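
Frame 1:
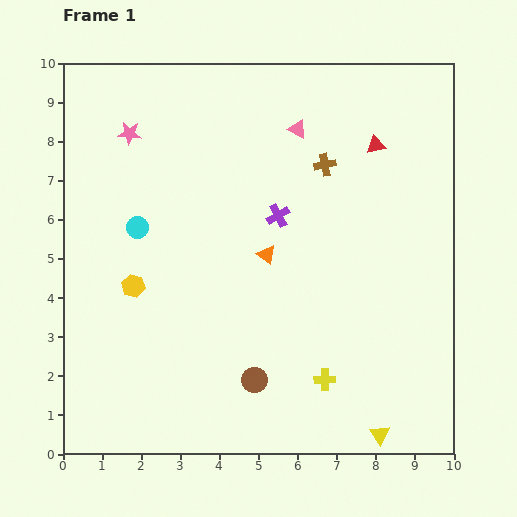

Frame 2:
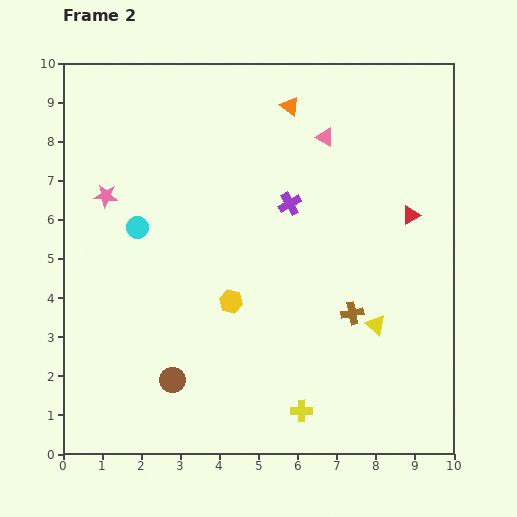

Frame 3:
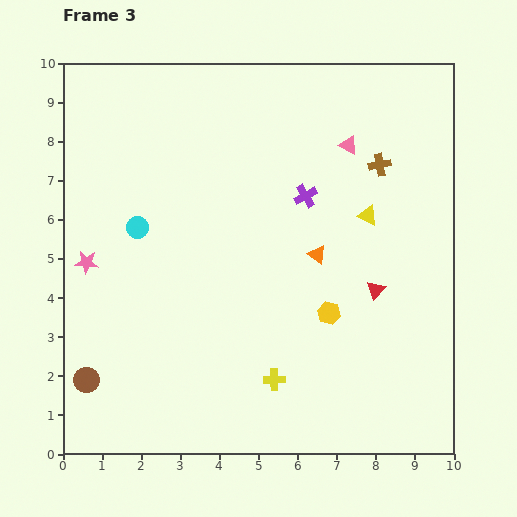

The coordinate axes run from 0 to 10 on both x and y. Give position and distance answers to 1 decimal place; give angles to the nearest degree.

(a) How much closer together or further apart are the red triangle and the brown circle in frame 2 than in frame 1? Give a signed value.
+0.6

Distance in frame 1: 6.8. Distance in frame 2: 7.4.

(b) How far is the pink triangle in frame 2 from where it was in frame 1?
0.7

The pink triangle moved from (6.0, 8.3) to (6.7, 8.1), a distance of √(0.7² + 0.2²) ≈ 0.7.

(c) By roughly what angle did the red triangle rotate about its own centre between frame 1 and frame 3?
36° counter-clockwise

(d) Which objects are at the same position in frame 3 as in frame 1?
the cyan circle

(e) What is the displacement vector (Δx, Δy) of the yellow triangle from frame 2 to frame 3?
(-0.2, 2.8)

The yellow triangle was at (8.0, 3.3) in frame 2 and (7.8, 6.1) in frame 3.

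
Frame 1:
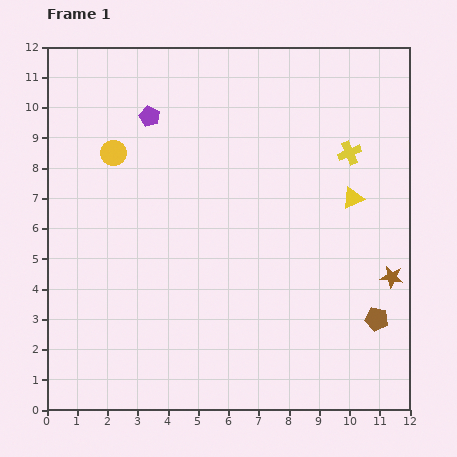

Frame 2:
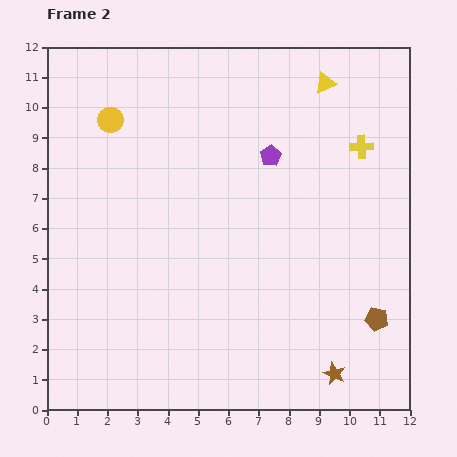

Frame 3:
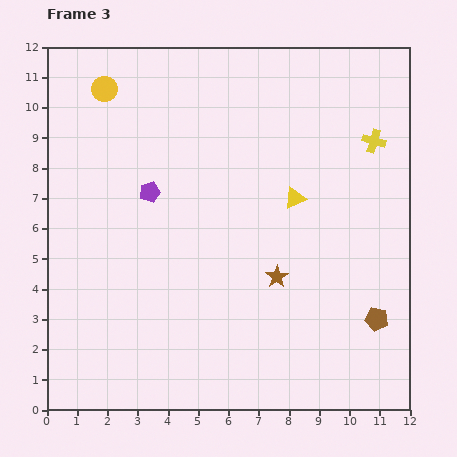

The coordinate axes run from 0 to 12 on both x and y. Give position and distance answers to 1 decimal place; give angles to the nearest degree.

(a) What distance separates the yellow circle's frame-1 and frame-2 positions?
1.1

The yellow circle moved from (2.2, 8.5) to (2.1, 9.6), a distance of √(0.1² + 1.1²) ≈ 1.1.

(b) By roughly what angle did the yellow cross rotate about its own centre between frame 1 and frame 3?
38° clockwise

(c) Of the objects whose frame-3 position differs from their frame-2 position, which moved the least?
the yellow cross

(moved 0.4)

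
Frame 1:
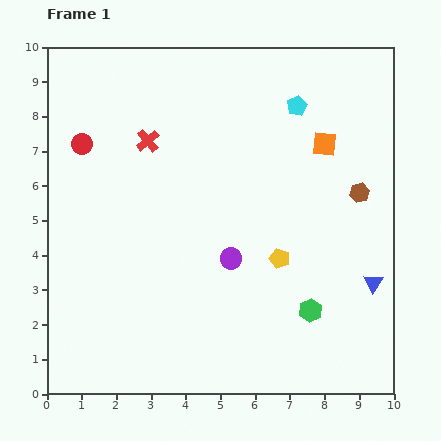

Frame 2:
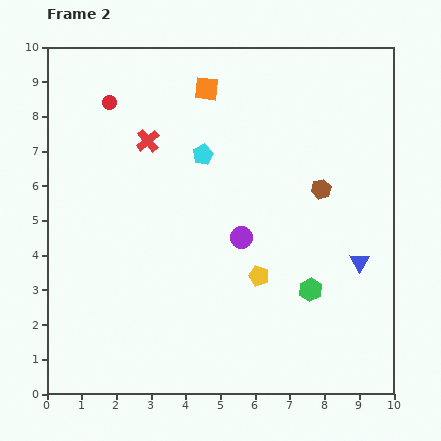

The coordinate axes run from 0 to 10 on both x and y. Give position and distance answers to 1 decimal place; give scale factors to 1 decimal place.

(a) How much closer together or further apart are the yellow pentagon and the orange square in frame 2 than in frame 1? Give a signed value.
+2.1

Distance in frame 1: 3.5. Distance in frame 2: 5.6.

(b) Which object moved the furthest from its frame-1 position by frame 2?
the orange square

(moved 3.8; next 3.0)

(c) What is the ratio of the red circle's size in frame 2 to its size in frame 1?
0.7×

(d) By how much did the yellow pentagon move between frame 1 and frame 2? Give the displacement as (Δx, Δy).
(-0.6, -0.5)

The yellow pentagon was at (6.7, 3.9) in frame 1 and (6.1, 3.4) in frame 2.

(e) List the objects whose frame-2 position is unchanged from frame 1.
the red cross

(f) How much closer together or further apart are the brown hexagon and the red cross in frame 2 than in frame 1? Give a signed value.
-1.1

Distance in frame 1: 6.3. Distance in frame 2: 5.2.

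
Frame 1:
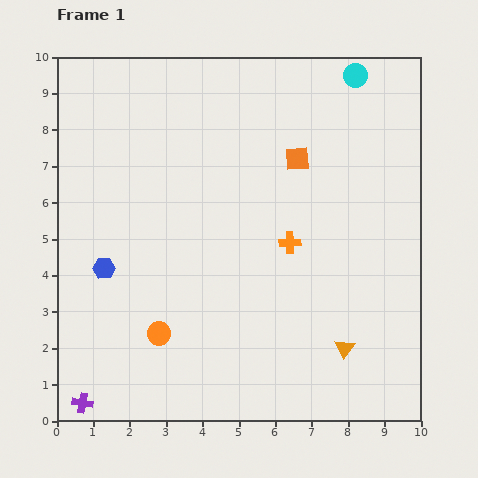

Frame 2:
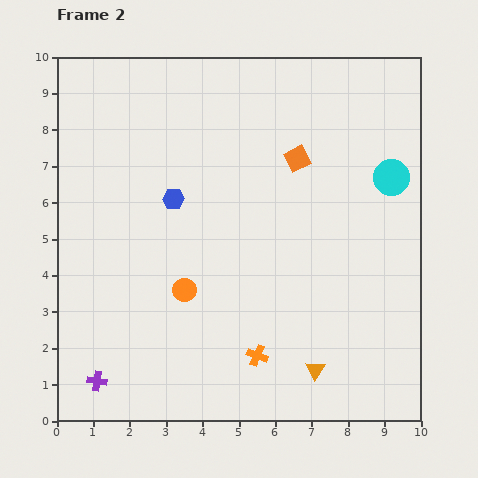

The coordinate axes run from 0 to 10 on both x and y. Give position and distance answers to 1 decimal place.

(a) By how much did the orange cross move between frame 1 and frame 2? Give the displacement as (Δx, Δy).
(-0.9, -3.1)

The orange cross was at (6.4, 4.9) in frame 1 and (5.5, 1.8) in frame 2.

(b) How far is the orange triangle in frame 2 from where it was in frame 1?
1.0

The orange triangle moved from (7.9, 2.0) to (7.1, 1.4), a distance of √(0.8² + 0.6²) ≈ 1.0.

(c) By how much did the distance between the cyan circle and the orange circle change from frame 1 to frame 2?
-2.4

Distance in frame 1: 8.9. Distance in frame 2: 6.5.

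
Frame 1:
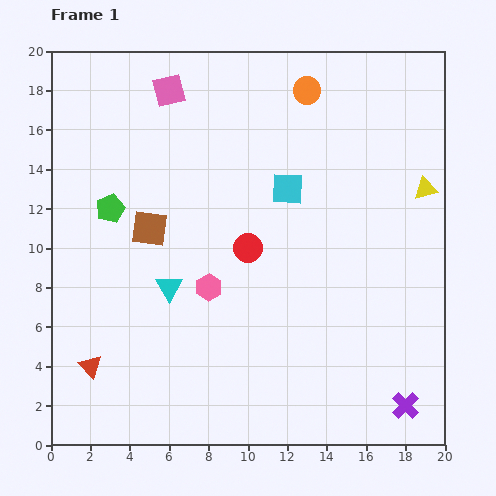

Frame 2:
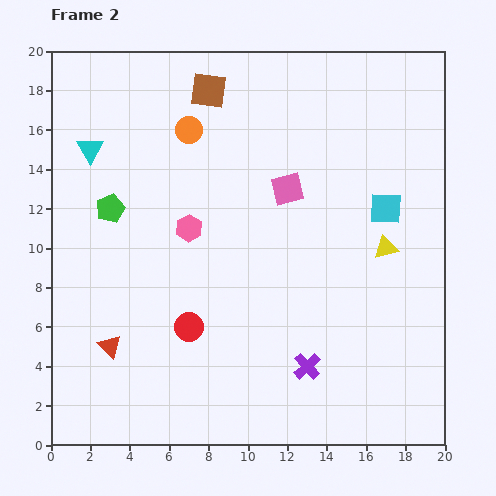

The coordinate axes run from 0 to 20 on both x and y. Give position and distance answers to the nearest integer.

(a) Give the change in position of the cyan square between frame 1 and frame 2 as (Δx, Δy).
(5, -1)

The cyan square was at (12, 13) in frame 1 and (17, 12) in frame 2.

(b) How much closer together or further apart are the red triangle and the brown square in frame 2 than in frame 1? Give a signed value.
+6

Distance in frame 1: 8. Distance in frame 2: 14.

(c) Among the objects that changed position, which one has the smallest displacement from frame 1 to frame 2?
the red triangle

(moved 1)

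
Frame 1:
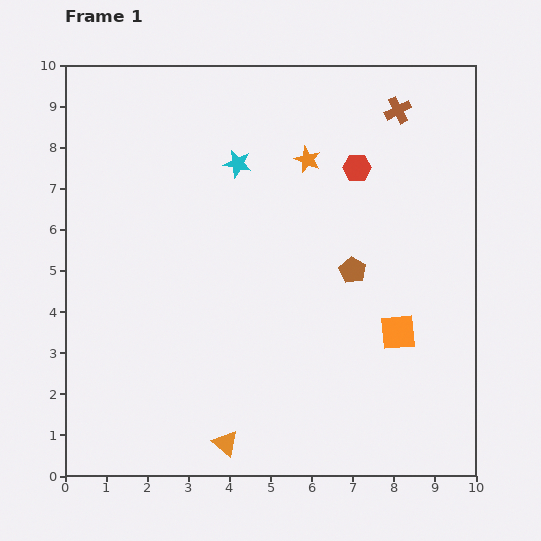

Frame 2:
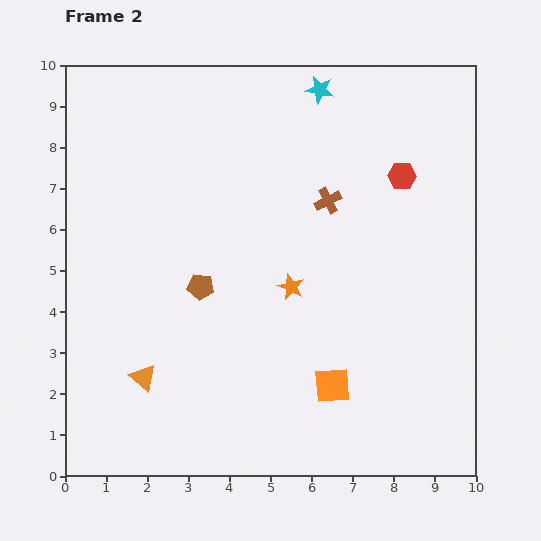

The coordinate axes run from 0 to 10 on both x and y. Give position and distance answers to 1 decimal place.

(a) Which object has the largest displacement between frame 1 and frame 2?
the brown pentagon

(moved 3.7; next 3.1)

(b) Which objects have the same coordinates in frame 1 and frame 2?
none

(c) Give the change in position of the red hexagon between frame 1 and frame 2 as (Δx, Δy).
(1.1, -0.2)

The red hexagon was at (7.1, 7.5) in frame 1 and (8.2, 7.3) in frame 2.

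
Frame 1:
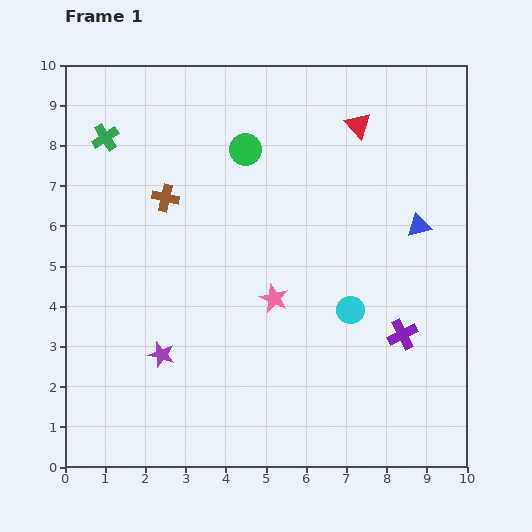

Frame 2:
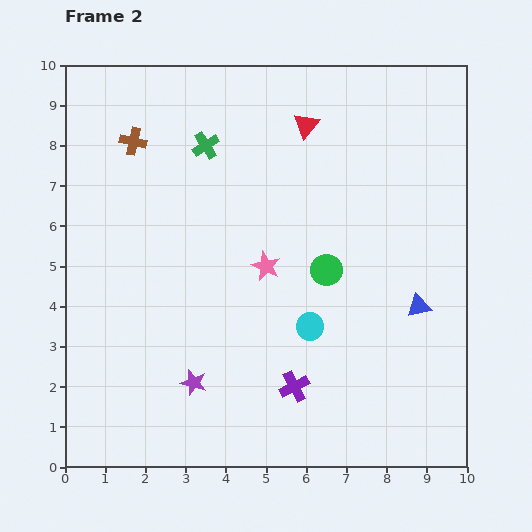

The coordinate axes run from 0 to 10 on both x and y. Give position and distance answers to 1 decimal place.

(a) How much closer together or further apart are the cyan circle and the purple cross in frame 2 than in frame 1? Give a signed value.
+0.2

Distance in frame 1: 1.4. Distance in frame 2: 1.6.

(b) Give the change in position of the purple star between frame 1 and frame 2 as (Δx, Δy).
(0.8, -0.7)

The purple star was at (2.4, 2.8) in frame 1 and (3.2, 2.1) in frame 2.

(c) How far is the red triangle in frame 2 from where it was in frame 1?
1.3

The red triangle moved from (7.3, 8.5) to (6.0, 8.5), a distance of √(1.3² + 0.0²) ≈ 1.3.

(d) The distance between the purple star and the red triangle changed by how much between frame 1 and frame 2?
-0.5

Distance in frame 1: 7.5. Distance in frame 2: 7.0.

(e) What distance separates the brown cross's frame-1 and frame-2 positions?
1.6

The brown cross moved from (2.5, 6.7) to (1.7, 8.1), a distance of √(0.8² + 1.4²) ≈ 1.6.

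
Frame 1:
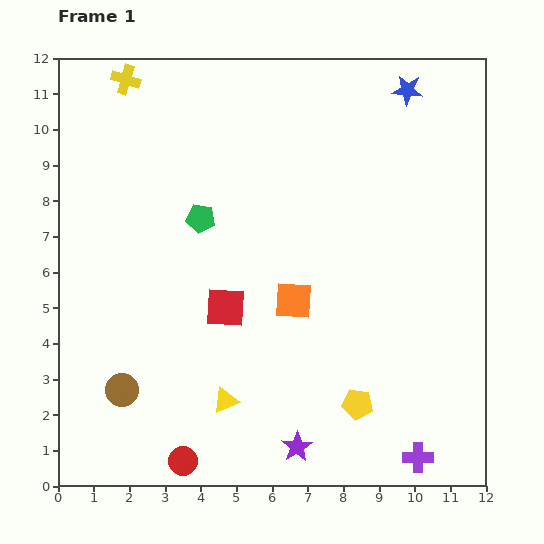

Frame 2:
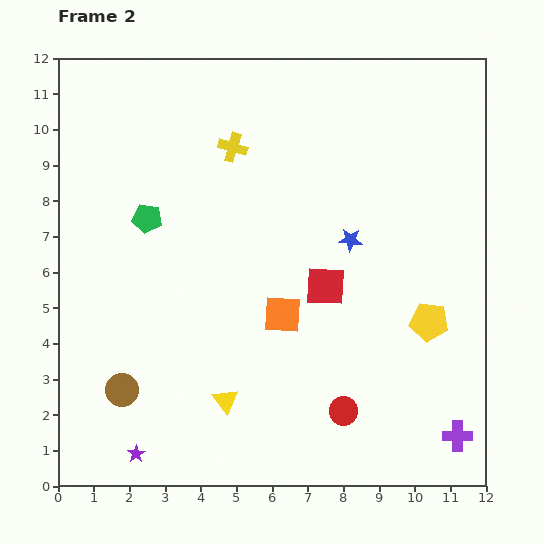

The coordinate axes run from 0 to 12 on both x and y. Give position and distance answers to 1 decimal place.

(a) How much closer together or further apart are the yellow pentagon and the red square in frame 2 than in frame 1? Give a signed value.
-1.5

Distance in frame 1: 4.6. Distance in frame 2: 3.1.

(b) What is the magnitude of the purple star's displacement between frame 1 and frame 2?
4.5

The purple star moved from (6.7, 1.1) to (2.2, 0.9), a distance of √(4.5² + 0.2²) ≈ 4.5.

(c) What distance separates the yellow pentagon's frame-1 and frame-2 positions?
3.0

The yellow pentagon moved from (8.4, 2.3) to (10.4, 4.6), a distance of √(2.0² + 2.3²) ≈ 3.0.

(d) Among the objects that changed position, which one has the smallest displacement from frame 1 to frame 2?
the orange square

(moved 0.5)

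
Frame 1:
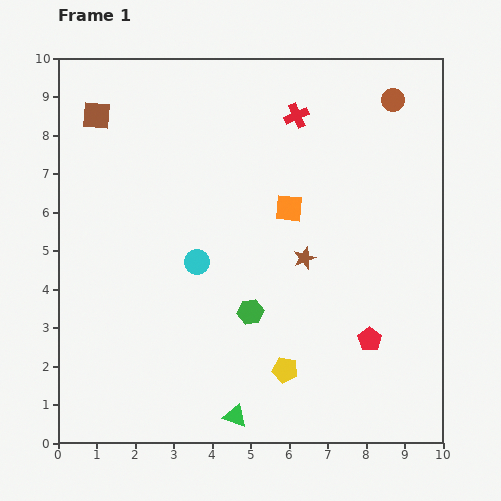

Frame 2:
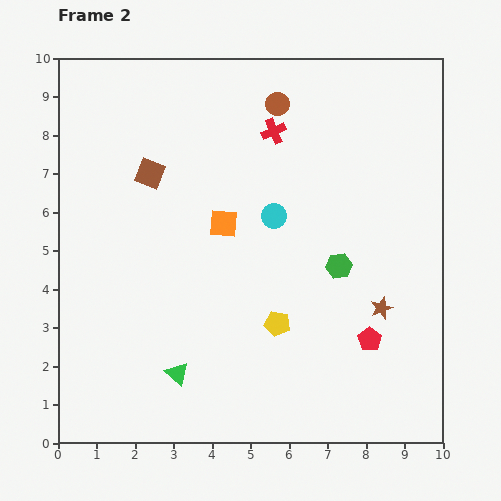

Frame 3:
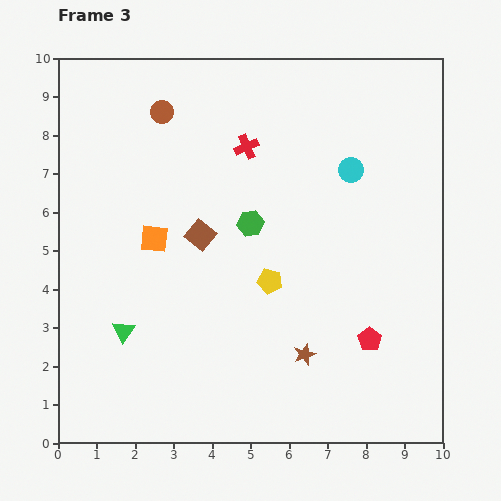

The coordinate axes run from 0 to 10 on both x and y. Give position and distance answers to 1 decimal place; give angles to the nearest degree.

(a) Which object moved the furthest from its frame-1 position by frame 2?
the brown circle

(moved 3.0; next 2.6)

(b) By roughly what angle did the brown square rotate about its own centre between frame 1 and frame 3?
35° clockwise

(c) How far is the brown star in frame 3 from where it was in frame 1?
2.5

The brown star moved from (6.4, 4.8) to (6.4, 2.3), a distance of √(0.0² + 2.5²) ≈ 2.5.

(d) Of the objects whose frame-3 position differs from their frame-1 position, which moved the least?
the red cross

(moved 1.5)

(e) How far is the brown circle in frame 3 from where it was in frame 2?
3.0

The brown circle moved from (5.7, 8.8) to (2.7, 8.6), a distance of √(3.0² + 0.2²) ≈ 3.0.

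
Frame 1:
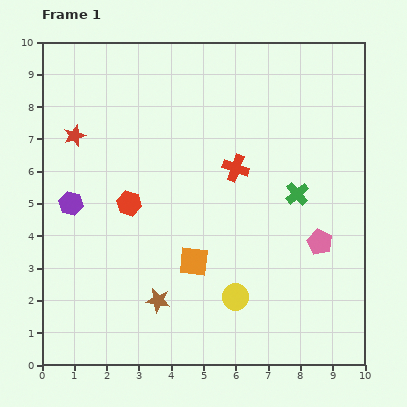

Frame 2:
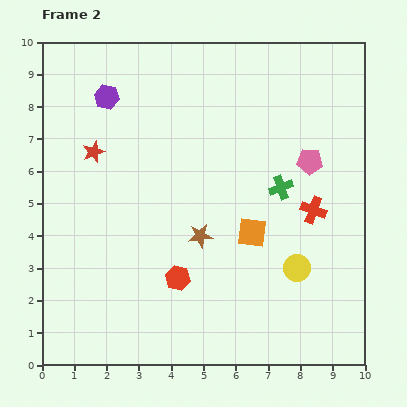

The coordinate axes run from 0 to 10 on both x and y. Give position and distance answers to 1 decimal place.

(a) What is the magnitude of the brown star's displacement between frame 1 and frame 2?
2.4

The brown star moved from (3.6, 2.0) to (4.9, 4.0), a distance of √(1.3² + 2.0²) ≈ 2.4.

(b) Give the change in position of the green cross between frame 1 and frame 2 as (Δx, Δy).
(-0.5, 0.2)

The green cross was at (7.9, 5.3) in frame 1 and (7.4, 5.5) in frame 2.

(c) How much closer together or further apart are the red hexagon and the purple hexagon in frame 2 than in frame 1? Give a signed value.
+4.2

Distance in frame 1: 1.8. Distance in frame 2: 6.0.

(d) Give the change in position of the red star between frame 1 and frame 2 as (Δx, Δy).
(0.6, -0.5)

The red star was at (1.0, 7.1) in frame 1 and (1.6, 6.6) in frame 2.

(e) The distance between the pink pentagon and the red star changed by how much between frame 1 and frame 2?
-1.6

Distance in frame 1: 8.3. Distance in frame 2: 6.7.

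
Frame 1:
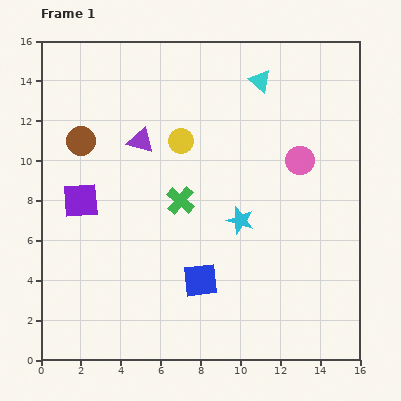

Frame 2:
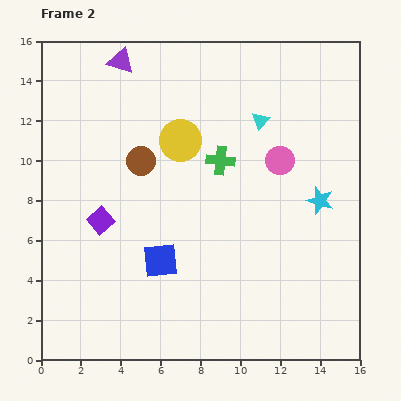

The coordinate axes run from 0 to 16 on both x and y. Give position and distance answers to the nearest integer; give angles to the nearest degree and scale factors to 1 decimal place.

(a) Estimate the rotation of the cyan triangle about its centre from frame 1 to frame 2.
31° clockwise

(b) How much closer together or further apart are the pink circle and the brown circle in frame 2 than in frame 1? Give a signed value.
-4

Distance in frame 1: 11. Distance in frame 2: 7.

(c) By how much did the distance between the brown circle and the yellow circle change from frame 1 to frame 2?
-3

Distance in frame 1: 5. Distance in frame 2: 2.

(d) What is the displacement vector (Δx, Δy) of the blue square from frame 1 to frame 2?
(-2, 1)

The blue square was at (8, 4) in frame 1 and (6, 5) in frame 2.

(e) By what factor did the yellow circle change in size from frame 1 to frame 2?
1.7×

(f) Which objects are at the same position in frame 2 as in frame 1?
the yellow circle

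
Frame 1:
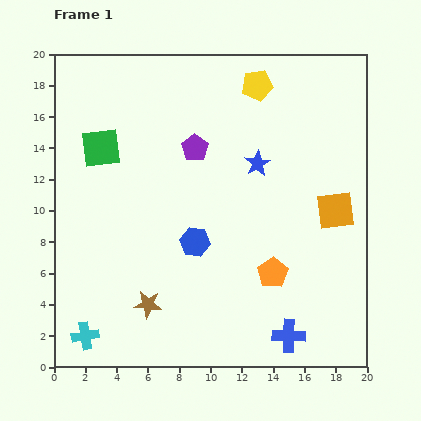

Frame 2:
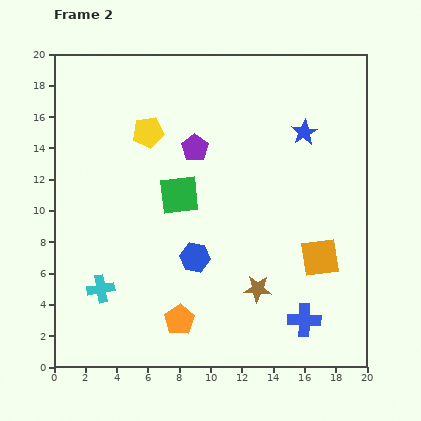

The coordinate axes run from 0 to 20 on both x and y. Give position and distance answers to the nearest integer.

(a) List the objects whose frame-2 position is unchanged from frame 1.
the purple pentagon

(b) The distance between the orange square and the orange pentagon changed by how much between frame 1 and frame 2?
+4

Distance in frame 1: 6. Distance in frame 2: 10.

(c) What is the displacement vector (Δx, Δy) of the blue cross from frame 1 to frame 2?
(1, 1)

The blue cross was at (15, 2) in frame 1 and (16, 3) in frame 2.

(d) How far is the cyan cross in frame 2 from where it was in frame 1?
3

The cyan cross moved from (2, 2) to (3, 5), a distance of √(1² + 3²) ≈ 3.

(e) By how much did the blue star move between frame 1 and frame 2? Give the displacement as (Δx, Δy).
(3, 2)

The blue star was at (13, 13) in frame 1 and (16, 15) in frame 2.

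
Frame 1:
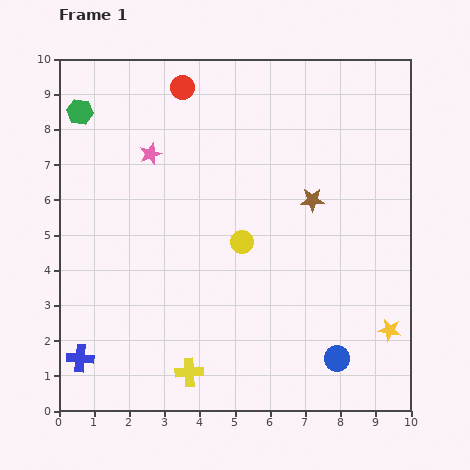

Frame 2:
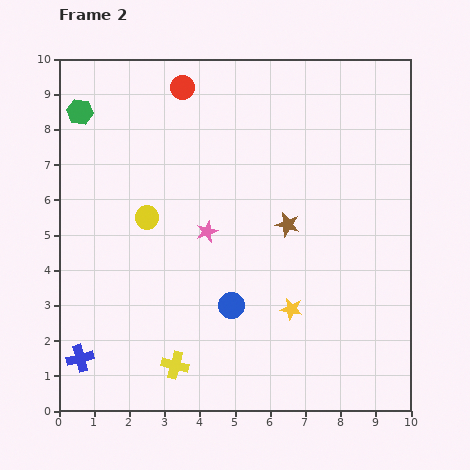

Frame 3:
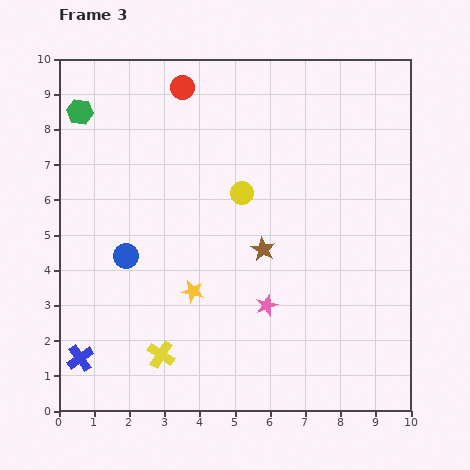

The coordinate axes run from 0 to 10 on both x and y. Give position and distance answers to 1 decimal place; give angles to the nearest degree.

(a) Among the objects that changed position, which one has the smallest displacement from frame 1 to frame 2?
the yellow cross

(moved 0.4)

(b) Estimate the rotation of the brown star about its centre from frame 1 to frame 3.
31° clockwise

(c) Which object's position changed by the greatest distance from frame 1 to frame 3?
the blue circle

(moved 6.7; next 5.7)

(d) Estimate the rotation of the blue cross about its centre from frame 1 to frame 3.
39° counter-clockwise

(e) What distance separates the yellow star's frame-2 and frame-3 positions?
2.8

The yellow star moved from (6.6, 2.9) to (3.8, 3.4), a distance of √(2.8² + 0.5²) ≈ 2.8.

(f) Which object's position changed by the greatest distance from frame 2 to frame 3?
the blue circle

(moved 3.3; next 2.8)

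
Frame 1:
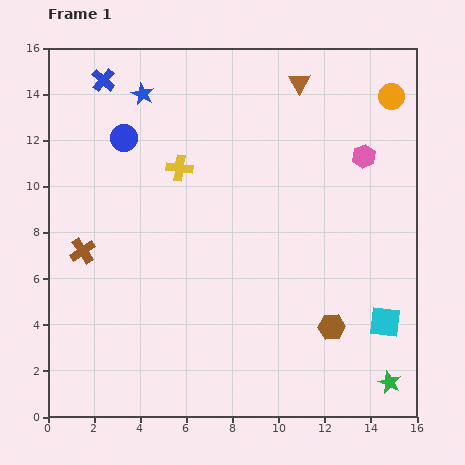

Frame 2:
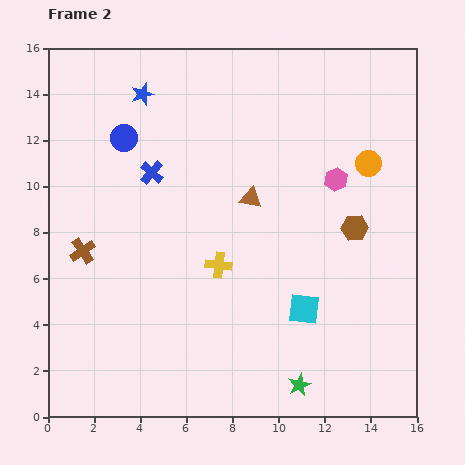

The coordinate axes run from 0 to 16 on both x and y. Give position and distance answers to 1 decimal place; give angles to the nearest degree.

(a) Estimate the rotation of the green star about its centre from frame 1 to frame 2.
23° clockwise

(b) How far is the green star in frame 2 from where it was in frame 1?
3.9

The green star moved from (14.8, 1.5) to (10.9, 1.4), a distance of √(3.9² + 0.1²) ≈ 3.9.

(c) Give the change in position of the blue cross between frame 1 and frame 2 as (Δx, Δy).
(2.1, -4.0)

The blue cross was at (2.4, 14.6) in frame 1 and (4.5, 10.6) in frame 2.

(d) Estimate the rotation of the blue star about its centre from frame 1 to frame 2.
29° clockwise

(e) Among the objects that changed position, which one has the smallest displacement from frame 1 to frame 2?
the pink hexagon

(moved 1.6)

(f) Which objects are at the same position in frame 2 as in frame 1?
the blue circle, the brown cross, the blue star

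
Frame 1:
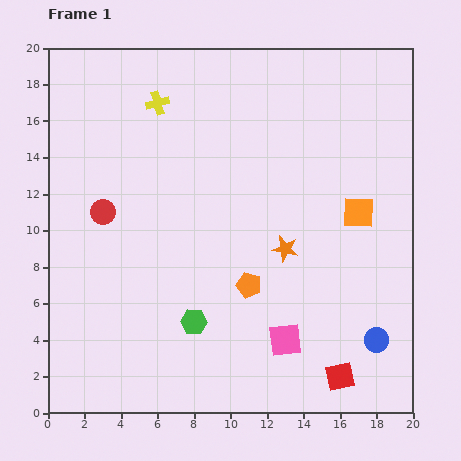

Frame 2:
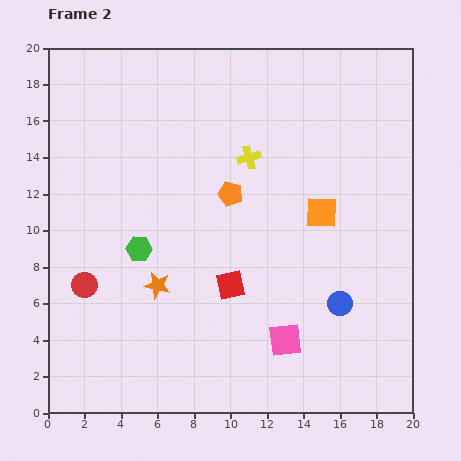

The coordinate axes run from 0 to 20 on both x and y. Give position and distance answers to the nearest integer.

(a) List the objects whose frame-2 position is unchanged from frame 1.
the pink square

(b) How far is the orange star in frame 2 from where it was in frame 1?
7

The orange star moved from (13, 9) to (6, 7), a distance of √(7² + 2²) ≈ 7.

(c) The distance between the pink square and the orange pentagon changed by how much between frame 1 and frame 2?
+5

Distance in frame 1: 4. Distance in frame 2: 9.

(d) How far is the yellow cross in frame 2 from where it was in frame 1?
6

The yellow cross moved from (6, 17) to (11, 14), a distance of √(5² + 3²) ≈ 6.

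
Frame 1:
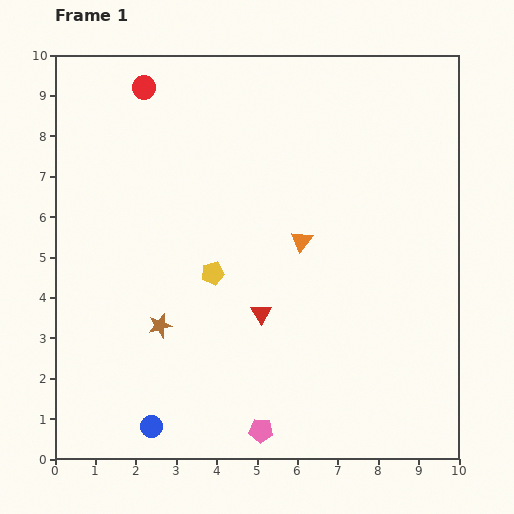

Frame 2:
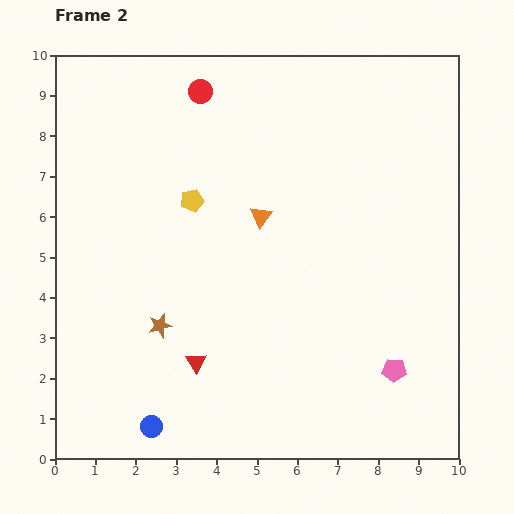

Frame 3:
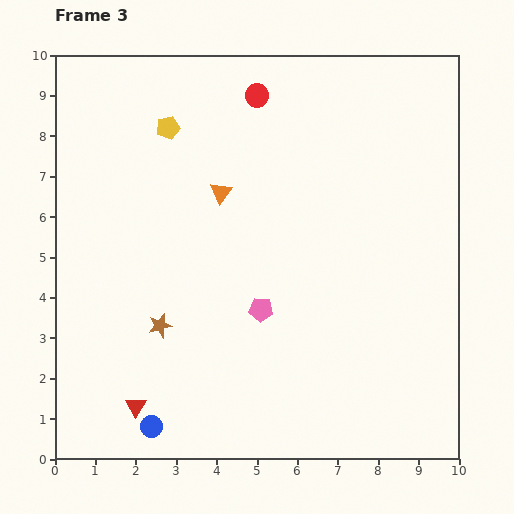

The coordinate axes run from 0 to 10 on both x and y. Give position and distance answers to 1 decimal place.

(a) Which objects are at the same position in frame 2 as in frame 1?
the brown star, the blue circle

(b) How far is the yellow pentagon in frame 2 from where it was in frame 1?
1.9

The yellow pentagon moved from (3.9, 4.6) to (3.4, 6.4), a distance of √(0.5² + 1.8²) ≈ 1.9.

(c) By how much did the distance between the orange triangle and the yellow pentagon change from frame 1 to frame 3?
-0.2

Distance in frame 1: 2.3. Distance in frame 3: 2.1.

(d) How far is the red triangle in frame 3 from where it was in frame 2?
1.9

The red triangle moved from (3.5, 2.4) to (2.0, 1.3), a distance of √(1.5² + 1.1²) ≈ 1.9.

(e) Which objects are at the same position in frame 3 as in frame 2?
the brown star, the blue circle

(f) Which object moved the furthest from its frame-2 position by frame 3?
the pink pentagon

(moved 3.6; next 1.9)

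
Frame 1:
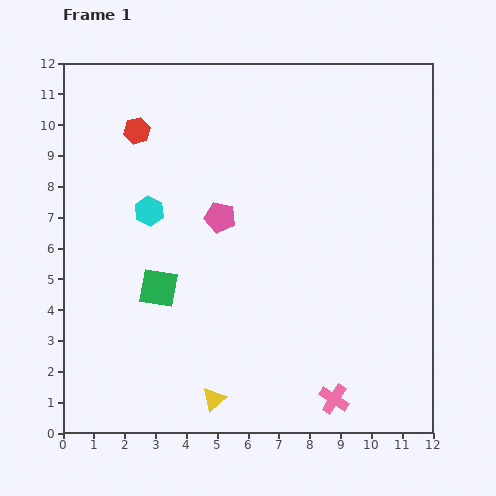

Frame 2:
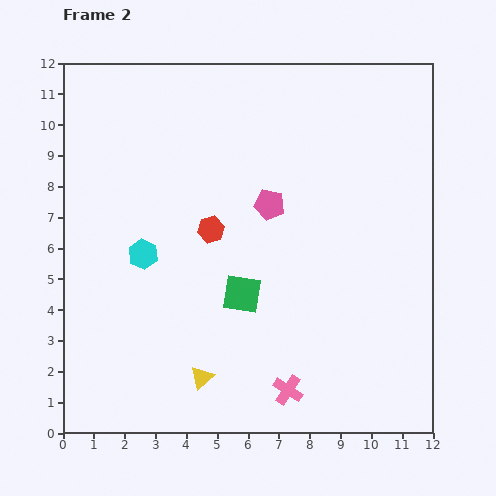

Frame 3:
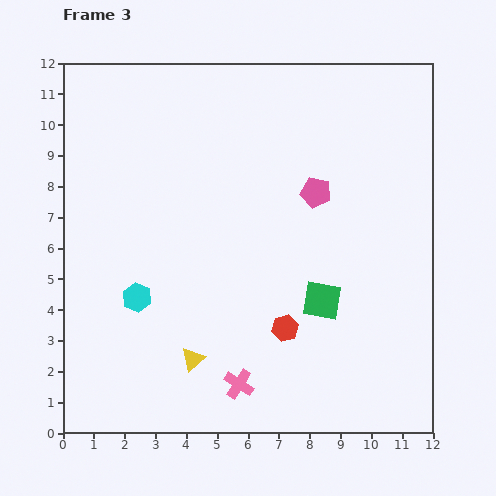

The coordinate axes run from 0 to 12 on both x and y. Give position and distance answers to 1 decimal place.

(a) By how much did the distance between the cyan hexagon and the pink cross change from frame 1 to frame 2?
-2.2

Distance in frame 1: 8.6. Distance in frame 2: 6.4.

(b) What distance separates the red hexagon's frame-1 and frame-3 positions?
8.0

The red hexagon moved from (2.4, 9.8) to (7.2, 3.4), a distance of √(4.8² + 6.4²) ≈ 8.0.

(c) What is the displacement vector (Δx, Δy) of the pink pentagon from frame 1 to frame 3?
(3.1, 0.8)

The pink pentagon was at (5.1, 7.0) in frame 1 and (8.2, 7.8) in frame 3.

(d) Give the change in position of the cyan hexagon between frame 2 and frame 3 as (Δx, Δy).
(-0.2, -1.4)

The cyan hexagon was at (2.6, 5.8) in frame 2 and (2.4, 4.4) in frame 3.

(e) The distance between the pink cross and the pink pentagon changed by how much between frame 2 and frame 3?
+0.7

Distance in frame 2: 6.0. Distance in frame 3: 6.7.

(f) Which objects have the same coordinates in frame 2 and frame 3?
none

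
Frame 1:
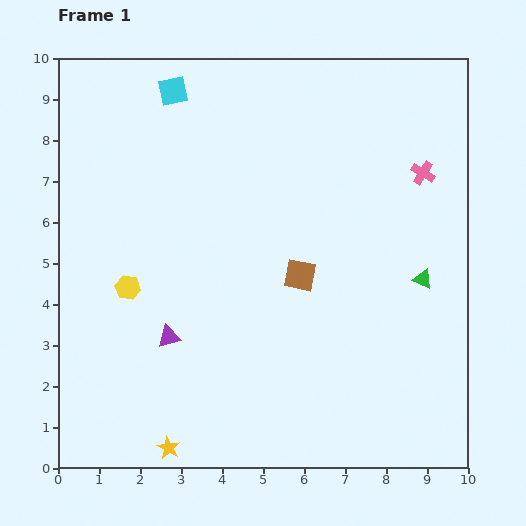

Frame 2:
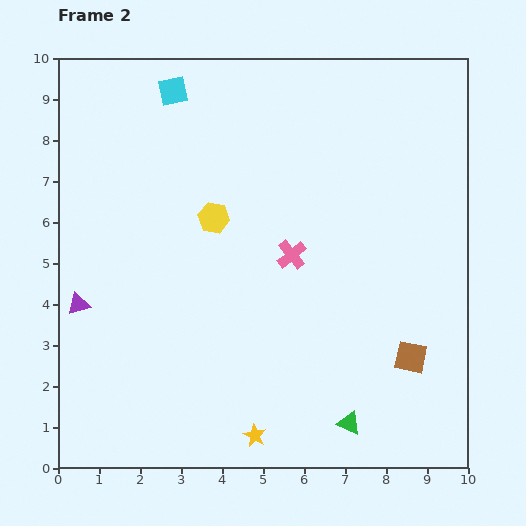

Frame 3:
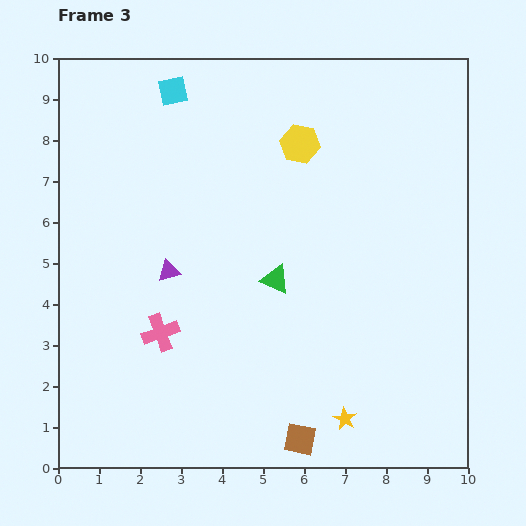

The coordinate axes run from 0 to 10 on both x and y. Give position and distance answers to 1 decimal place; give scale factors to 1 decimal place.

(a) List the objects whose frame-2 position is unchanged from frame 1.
the cyan square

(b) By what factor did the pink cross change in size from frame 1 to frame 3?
1.5×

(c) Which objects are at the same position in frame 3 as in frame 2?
the cyan square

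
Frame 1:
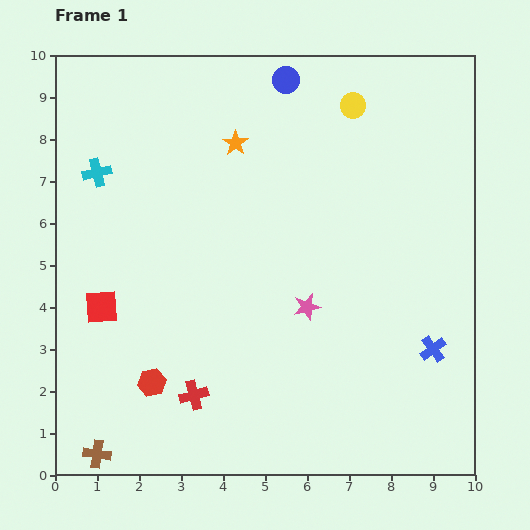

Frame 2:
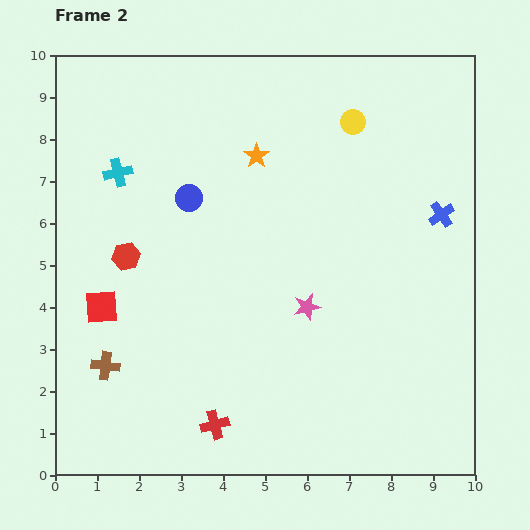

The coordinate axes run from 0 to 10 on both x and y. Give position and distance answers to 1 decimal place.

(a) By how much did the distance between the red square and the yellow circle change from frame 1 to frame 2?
-0.3

Distance in frame 1: 7.7. Distance in frame 2: 7.4.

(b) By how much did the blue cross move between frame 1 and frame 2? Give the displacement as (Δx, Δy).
(0.2, 3.2)

The blue cross was at (9.0, 3.0) in frame 1 and (9.2, 6.2) in frame 2.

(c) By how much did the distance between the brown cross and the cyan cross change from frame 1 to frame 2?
-2.1

Distance in frame 1: 6.7. Distance in frame 2: 4.6.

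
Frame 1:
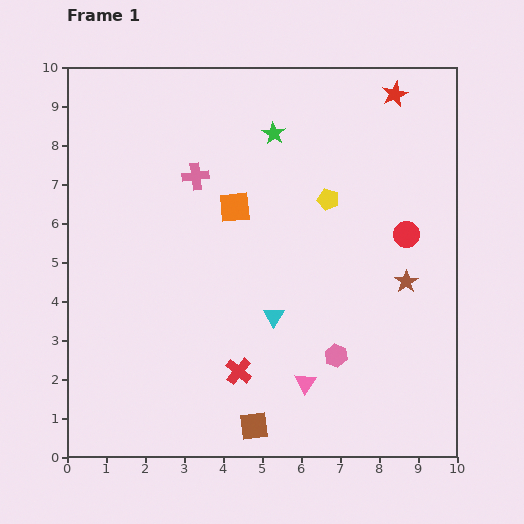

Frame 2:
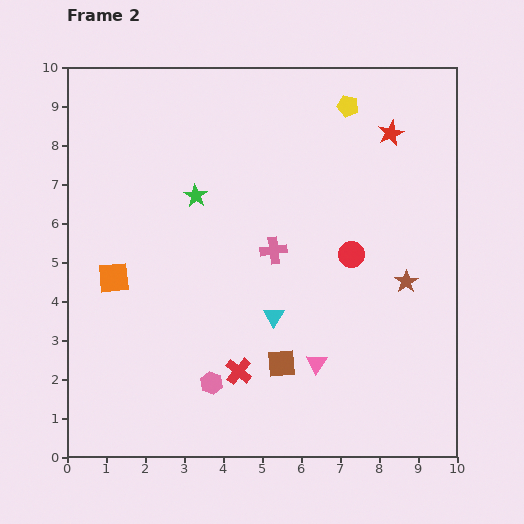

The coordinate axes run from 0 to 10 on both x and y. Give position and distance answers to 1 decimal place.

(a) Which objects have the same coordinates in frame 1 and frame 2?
the red cross, the brown star, the cyan triangle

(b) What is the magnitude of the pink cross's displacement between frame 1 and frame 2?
2.8

The pink cross moved from (3.3, 7.2) to (5.3, 5.3), a distance of √(2.0² + 1.9²) ≈ 2.8.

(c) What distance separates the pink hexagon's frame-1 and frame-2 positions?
3.3

The pink hexagon moved from (6.9, 2.6) to (3.7, 1.9), a distance of √(3.2² + 0.7²) ≈ 3.3.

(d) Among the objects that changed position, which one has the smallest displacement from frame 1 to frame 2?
the pink triangle

(moved 0.6)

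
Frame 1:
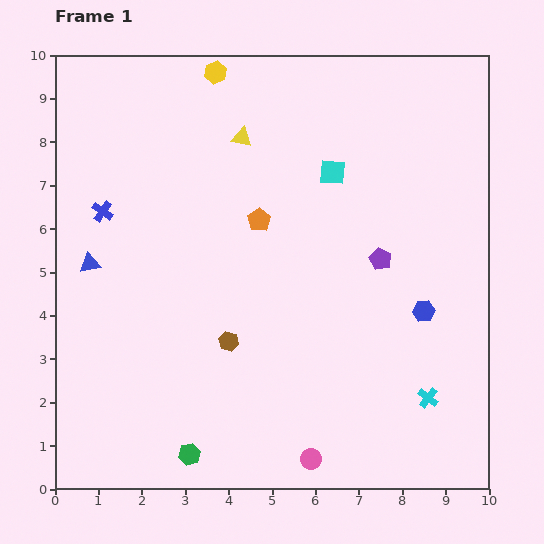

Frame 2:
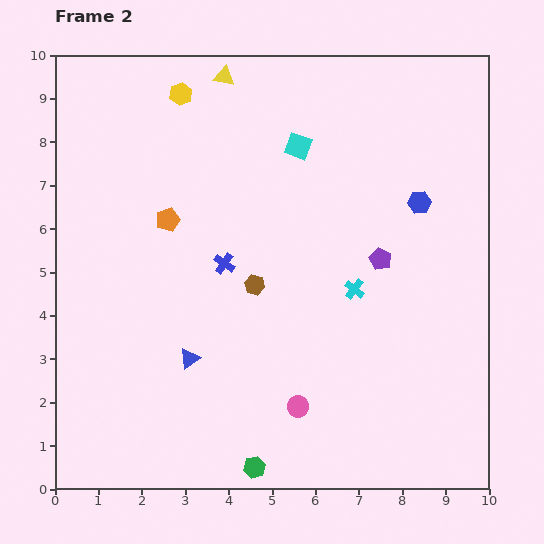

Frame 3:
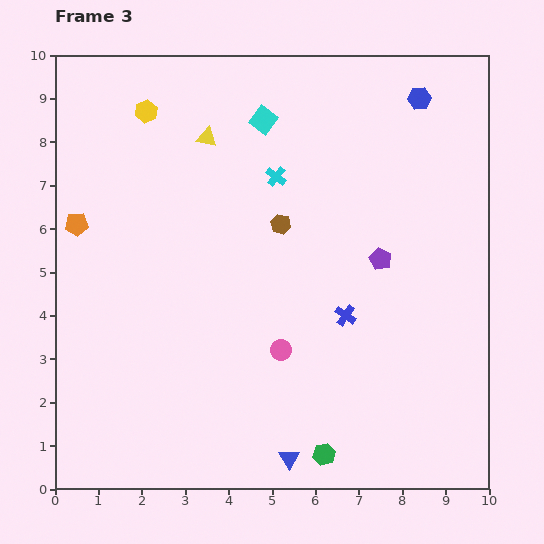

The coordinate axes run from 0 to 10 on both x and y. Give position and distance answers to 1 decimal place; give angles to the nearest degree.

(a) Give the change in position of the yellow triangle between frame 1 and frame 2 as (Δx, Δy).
(-0.4, 1.4)

The yellow triangle was at (4.3, 8.1) in frame 1 and (3.9, 9.5) in frame 2.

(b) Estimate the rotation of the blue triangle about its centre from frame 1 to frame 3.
53° counter-clockwise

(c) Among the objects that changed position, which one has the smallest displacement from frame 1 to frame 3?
the yellow triangle

(moved 0.8)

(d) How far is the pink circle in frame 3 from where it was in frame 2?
1.4

The pink circle moved from (5.6, 1.9) to (5.2, 3.2), a distance of √(0.4² + 1.3²) ≈ 1.4.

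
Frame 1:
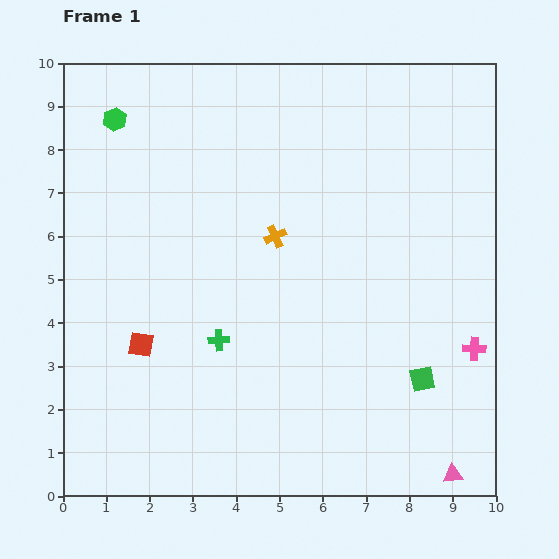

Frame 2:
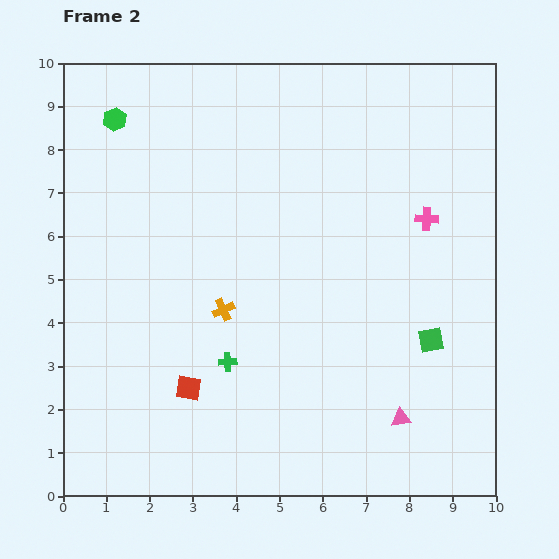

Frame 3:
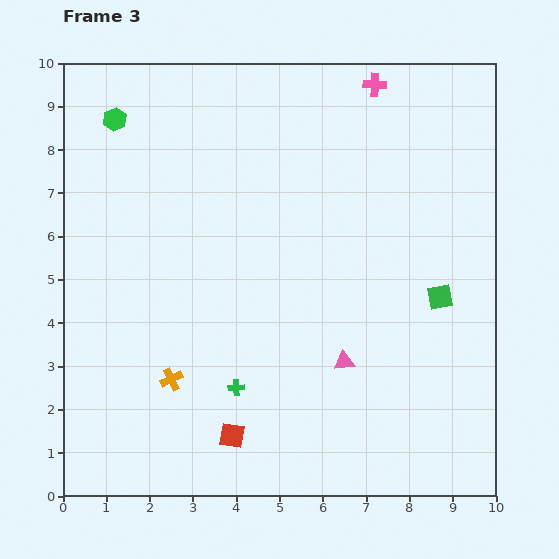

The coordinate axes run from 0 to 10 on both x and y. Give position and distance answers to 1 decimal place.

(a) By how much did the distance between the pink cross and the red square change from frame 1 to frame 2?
-1.0

Distance in frame 1: 7.7. Distance in frame 2: 6.7.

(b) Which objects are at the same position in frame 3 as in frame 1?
the green hexagon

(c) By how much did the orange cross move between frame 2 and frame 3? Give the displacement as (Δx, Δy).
(-1.2, -1.6)

The orange cross was at (3.7, 4.3) in frame 2 and (2.5, 2.7) in frame 3.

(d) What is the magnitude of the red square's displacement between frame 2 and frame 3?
1.5

The red square moved from (2.9, 2.5) to (3.9, 1.4), a distance of √(1.0² + 1.1²) ≈ 1.5.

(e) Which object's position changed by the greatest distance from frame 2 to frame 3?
the pink cross

(moved 3.3; next 2.0)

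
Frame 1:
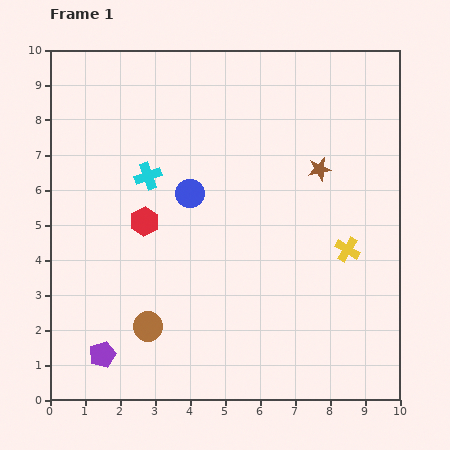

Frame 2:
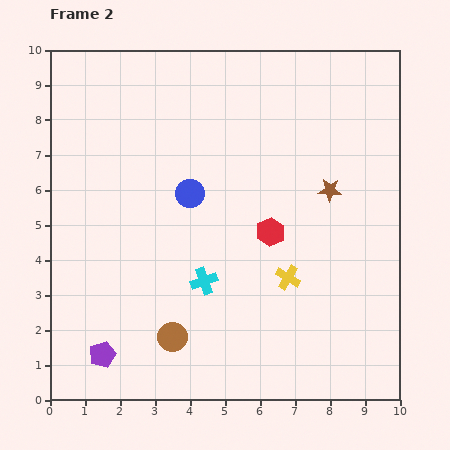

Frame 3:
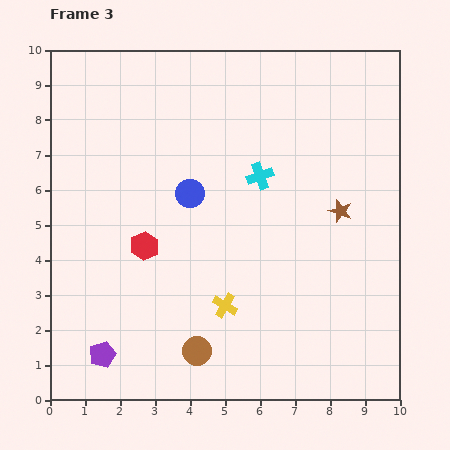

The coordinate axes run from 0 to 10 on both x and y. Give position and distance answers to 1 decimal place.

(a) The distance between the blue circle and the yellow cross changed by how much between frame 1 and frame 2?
-1.1

Distance in frame 1: 4.8. Distance in frame 2: 3.7.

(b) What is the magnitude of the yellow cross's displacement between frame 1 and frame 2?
1.9

The yellow cross moved from (8.5, 4.3) to (6.8, 3.5), a distance of √(1.7² + 0.8²) ≈ 1.9.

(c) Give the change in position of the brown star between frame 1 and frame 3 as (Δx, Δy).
(0.6, -1.2)

The brown star was at (7.7, 6.6) in frame 1 and (8.3, 5.4) in frame 3.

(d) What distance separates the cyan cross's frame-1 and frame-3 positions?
3.2

The cyan cross moved from (2.8, 6.4) to (6.0, 6.4), a distance of √(3.2² + 0.0²) ≈ 3.2.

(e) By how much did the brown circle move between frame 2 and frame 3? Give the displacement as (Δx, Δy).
(0.7, -0.4)

The brown circle was at (3.5, 1.8) in frame 2 and (4.2, 1.4) in frame 3.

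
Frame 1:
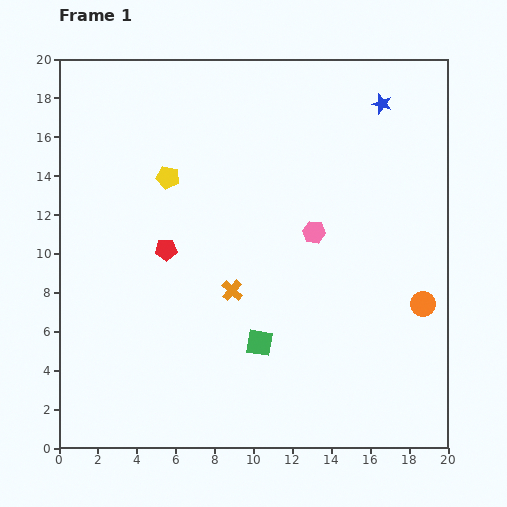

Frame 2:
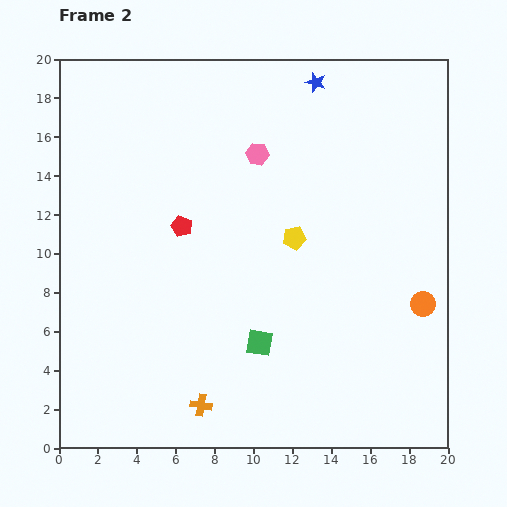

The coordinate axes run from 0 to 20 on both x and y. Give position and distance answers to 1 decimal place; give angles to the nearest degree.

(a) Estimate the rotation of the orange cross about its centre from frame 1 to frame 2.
31° counter-clockwise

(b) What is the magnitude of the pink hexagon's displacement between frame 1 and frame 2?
4.9

The pink hexagon moved from (13.1, 11.1) to (10.2, 15.1), a distance of √(2.9² + 4.0²) ≈ 4.9.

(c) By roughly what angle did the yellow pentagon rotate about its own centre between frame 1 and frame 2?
22° counter-clockwise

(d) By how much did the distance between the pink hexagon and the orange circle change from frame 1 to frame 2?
+4.8

Distance in frame 1: 6.7. Distance in frame 2: 11.5.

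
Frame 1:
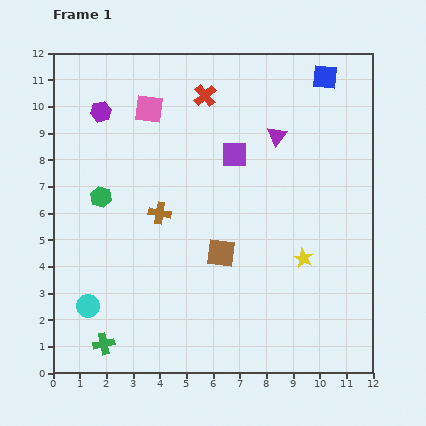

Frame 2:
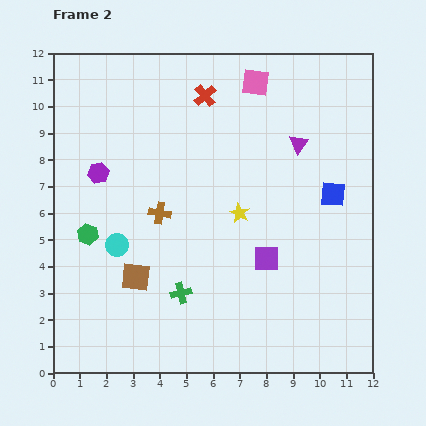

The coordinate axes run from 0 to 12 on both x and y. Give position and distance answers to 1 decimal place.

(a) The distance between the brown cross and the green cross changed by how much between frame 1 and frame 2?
-2.2

Distance in frame 1: 5.3. Distance in frame 2: 3.1.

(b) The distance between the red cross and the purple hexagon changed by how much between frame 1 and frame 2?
+1.0

Distance in frame 1: 3.9. Distance in frame 2: 4.9.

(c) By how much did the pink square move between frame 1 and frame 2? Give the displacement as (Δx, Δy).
(4.0, 1.0)

The pink square was at (3.6, 9.9) in frame 1 and (7.6, 10.9) in frame 2.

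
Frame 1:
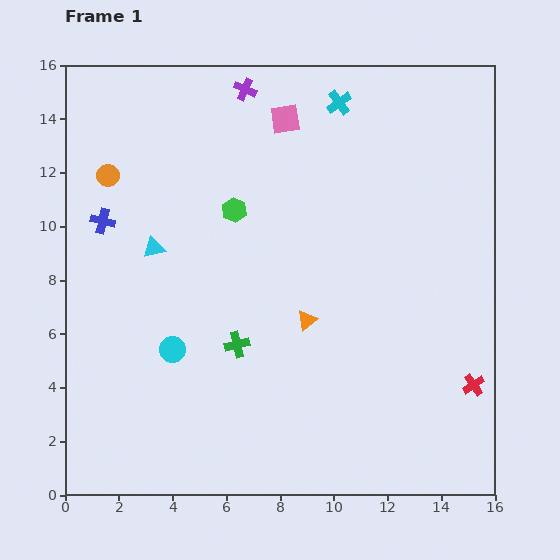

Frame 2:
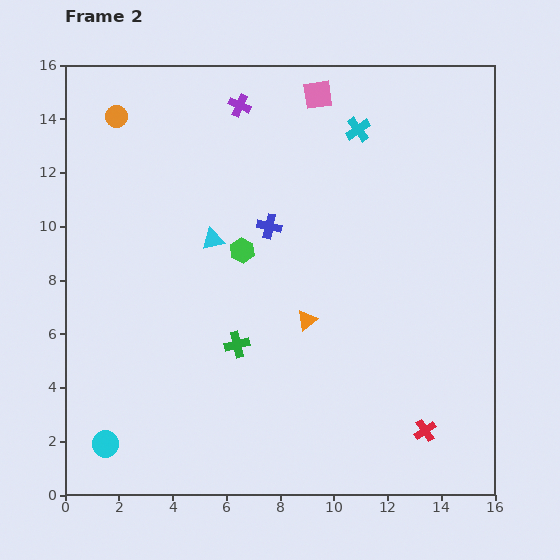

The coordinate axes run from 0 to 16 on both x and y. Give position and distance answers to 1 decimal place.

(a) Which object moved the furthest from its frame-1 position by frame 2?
the blue cross

(moved 6.2; next 4.3)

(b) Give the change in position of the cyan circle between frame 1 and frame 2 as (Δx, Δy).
(-2.5, -3.5)

The cyan circle was at (4.0, 5.4) in frame 1 and (1.5, 1.9) in frame 2.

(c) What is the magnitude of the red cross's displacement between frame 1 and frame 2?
2.5

The red cross moved from (15.2, 4.1) to (13.4, 2.4), a distance of √(1.8² + 1.7²) ≈ 2.5.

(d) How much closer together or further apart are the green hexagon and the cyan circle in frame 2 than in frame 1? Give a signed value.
+3.1

Distance in frame 1: 5.7. Distance in frame 2: 8.8.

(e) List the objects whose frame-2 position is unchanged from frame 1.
the green cross, the orange triangle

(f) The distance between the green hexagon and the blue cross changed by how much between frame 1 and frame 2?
-3.6

Distance in frame 1: 4.9. Distance in frame 2: 1.3.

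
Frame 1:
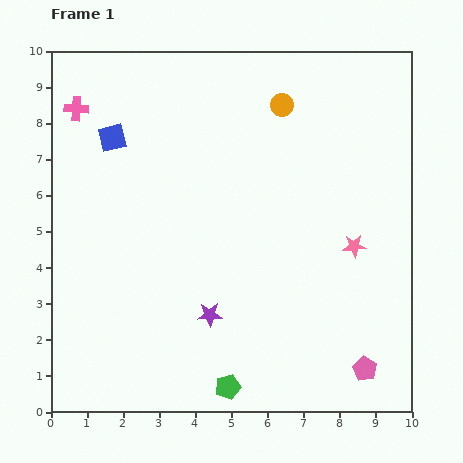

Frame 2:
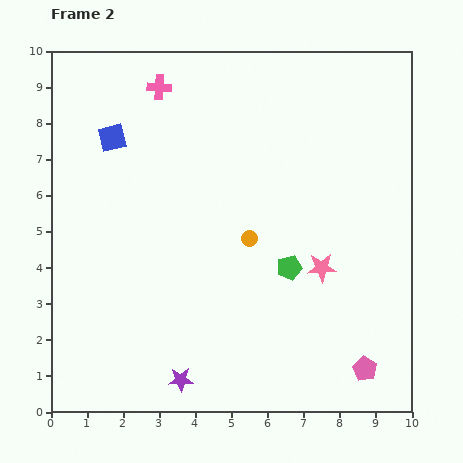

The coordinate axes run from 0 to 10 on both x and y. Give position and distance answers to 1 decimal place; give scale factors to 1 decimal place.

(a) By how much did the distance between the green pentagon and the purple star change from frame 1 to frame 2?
+2.2

Distance in frame 1: 2.1. Distance in frame 2: 4.3.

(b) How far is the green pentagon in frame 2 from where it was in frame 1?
3.7

The green pentagon moved from (4.9, 0.7) to (6.6, 4.0), a distance of √(1.7² + 3.3²) ≈ 3.7.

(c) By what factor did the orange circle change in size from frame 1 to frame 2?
0.7×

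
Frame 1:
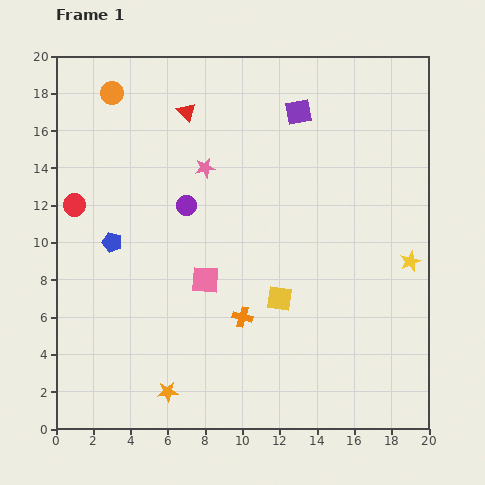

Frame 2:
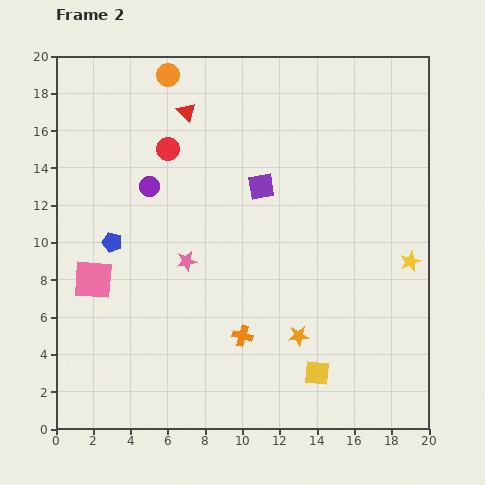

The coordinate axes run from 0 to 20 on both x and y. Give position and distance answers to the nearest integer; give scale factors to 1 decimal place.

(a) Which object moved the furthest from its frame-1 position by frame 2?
the orange star

(moved 8; next 6)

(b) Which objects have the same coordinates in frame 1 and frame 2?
the blue pentagon, the red triangle, the yellow star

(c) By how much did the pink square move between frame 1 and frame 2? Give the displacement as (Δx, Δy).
(-6, 0)

The pink square was at (8, 8) in frame 1 and (2, 8) in frame 2.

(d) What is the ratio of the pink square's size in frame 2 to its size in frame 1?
1.4×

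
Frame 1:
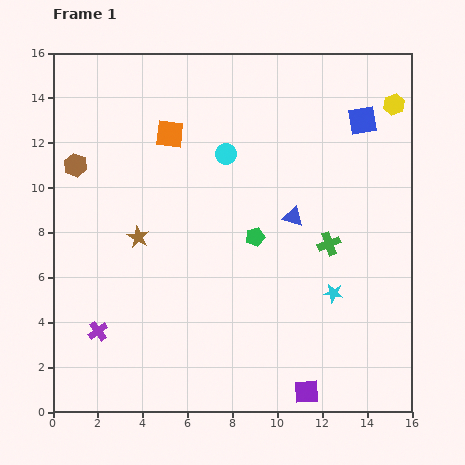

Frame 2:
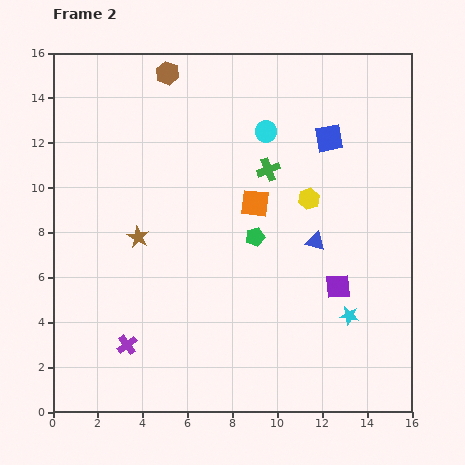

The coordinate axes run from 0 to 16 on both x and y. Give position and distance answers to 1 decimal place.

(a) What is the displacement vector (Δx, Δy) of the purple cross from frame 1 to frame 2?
(1.3, -0.6)

The purple cross was at (2.0, 3.6) in frame 1 and (3.3, 3.0) in frame 2.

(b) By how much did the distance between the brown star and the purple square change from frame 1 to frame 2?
-1.0

Distance in frame 1: 10.2. Distance in frame 2: 9.2.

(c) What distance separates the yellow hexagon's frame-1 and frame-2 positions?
5.7

The yellow hexagon moved from (15.2, 13.7) to (11.4, 9.5), a distance of √(3.8² + 4.2²) ≈ 5.7.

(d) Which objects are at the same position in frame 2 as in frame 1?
the brown star, the green pentagon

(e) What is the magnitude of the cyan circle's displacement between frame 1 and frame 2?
2.1

The cyan circle moved from (7.7, 11.5) to (9.5, 12.5), a distance of √(1.8² + 1.0²) ≈ 2.1.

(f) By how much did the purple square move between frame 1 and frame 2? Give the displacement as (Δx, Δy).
(1.4, 4.7)

The purple square was at (11.3, 0.9) in frame 1 and (12.7, 5.6) in frame 2.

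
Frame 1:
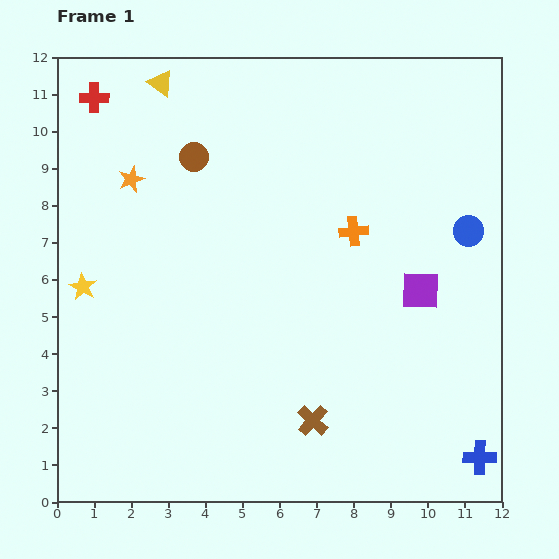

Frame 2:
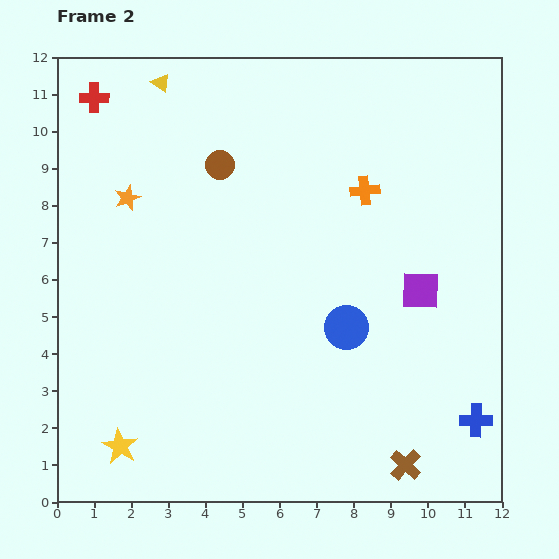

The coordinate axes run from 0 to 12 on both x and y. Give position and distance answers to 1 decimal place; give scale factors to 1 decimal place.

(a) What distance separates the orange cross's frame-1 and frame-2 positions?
1.1

The orange cross moved from (8.0, 7.3) to (8.3, 8.4), a distance of √(0.3² + 1.1²) ≈ 1.1.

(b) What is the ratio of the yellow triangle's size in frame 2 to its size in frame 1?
0.7×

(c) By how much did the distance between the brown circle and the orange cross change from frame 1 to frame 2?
-0.7

Distance in frame 1: 4.7. Distance in frame 2: 4.0.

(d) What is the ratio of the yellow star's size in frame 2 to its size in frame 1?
1.3×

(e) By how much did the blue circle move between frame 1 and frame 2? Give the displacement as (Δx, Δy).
(-3.3, -2.6)

The blue circle was at (11.1, 7.3) in frame 1 and (7.8, 4.7) in frame 2.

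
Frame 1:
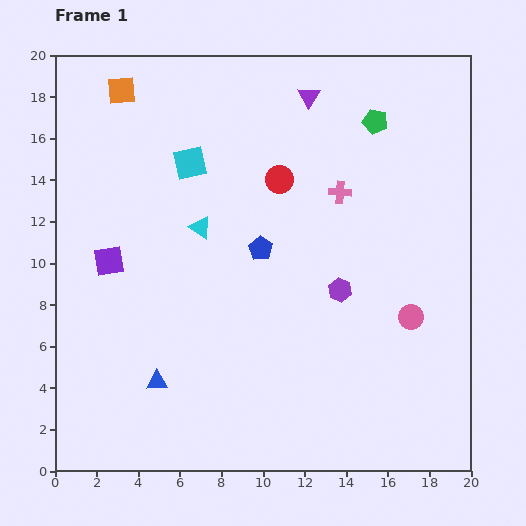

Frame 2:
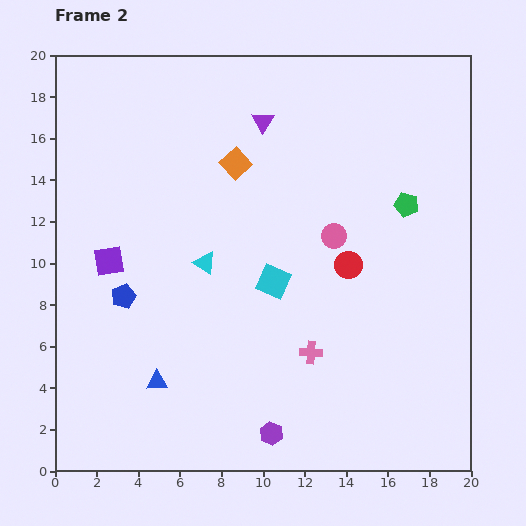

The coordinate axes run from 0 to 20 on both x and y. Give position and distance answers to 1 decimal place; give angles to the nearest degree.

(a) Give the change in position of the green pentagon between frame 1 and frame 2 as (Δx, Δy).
(1.5, -4.0)

The green pentagon was at (15.4, 16.8) in frame 1 and (16.9, 12.8) in frame 2.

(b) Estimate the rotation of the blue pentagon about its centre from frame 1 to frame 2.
17° clockwise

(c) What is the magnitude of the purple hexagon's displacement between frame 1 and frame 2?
7.6

The purple hexagon moved from (13.7, 8.7) to (10.4, 1.8), a distance of √(3.3² + 6.9²) ≈ 7.6.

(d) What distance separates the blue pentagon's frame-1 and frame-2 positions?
7.0

The blue pentagon moved from (9.9, 10.7) to (3.3, 8.4), a distance of √(6.6² + 2.3²) ≈ 7.0.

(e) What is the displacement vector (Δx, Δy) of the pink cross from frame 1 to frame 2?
(-1.4, -7.7)

The pink cross was at (13.7, 13.4) in frame 1 and (12.3, 5.7) in frame 2.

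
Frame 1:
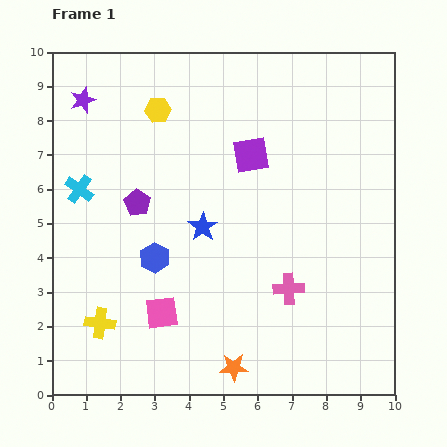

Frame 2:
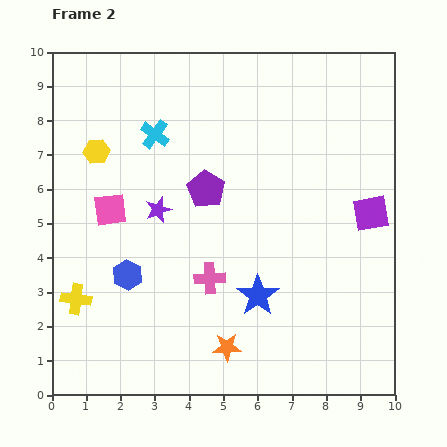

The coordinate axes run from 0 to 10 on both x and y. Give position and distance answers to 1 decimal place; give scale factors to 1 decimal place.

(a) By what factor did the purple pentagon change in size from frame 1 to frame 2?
1.4×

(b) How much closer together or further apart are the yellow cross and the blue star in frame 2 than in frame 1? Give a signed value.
+1.2

Distance in frame 1: 4.1. Distance in frame 2: 5.3.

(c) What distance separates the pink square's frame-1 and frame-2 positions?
3.4

The pink square moved from (3.2, 2.4) to (1.7, 5.4), a distance of √(1.5² + 3.0²) ≈ 3.4.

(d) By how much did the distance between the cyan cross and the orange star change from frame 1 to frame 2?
-0.4

Distance in frame 1: 6.9. Distance in frame 2: 6.5.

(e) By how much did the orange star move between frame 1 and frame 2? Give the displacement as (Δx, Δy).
(-0.2, 0.6)

The orange star was at (5.3, 0.8) in frame 1 and (5.1, 1.4) in frame 2.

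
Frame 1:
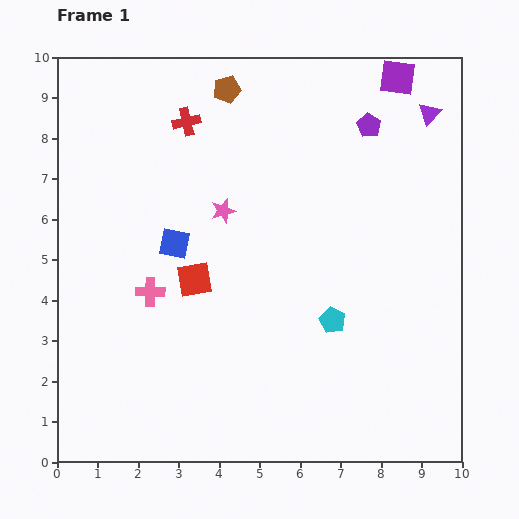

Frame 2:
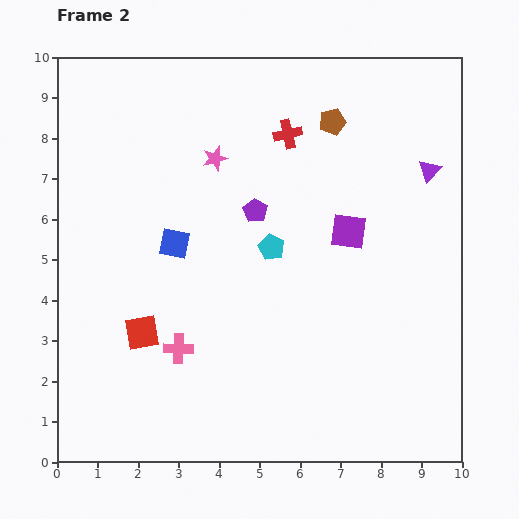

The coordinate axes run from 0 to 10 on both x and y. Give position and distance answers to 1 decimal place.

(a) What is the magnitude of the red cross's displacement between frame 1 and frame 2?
2.5

The red cross moved from (3.2, 8.4) to (5.7, 8.1), a distance of √(2.5² + 0.3²) ≈ 2.5.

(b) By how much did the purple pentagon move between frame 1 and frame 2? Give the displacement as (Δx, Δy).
(-2.8, -2.1)

The purple pentagon was at (7.7, 8.3) in frame 1 and (4.9, 6.2) in frame 2.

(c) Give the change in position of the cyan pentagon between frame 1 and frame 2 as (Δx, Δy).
(-1.5, 1.8)

The cyan pentagon was at (6.8, 3.5) in frame 1 and (5.3, 5.3) in frame 2.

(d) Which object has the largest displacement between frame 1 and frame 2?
the purple square

(moved 4.0; next 3.5)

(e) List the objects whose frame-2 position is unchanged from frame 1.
the blue square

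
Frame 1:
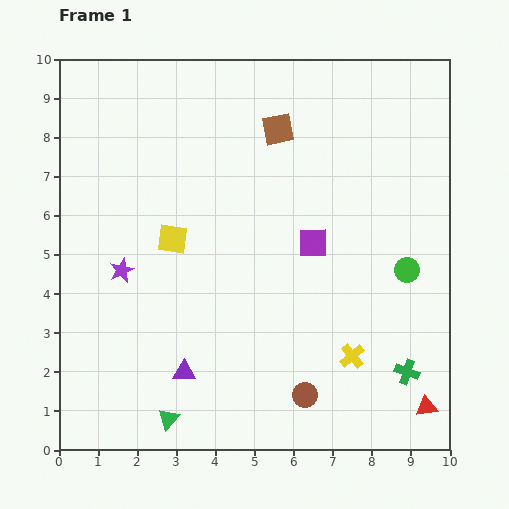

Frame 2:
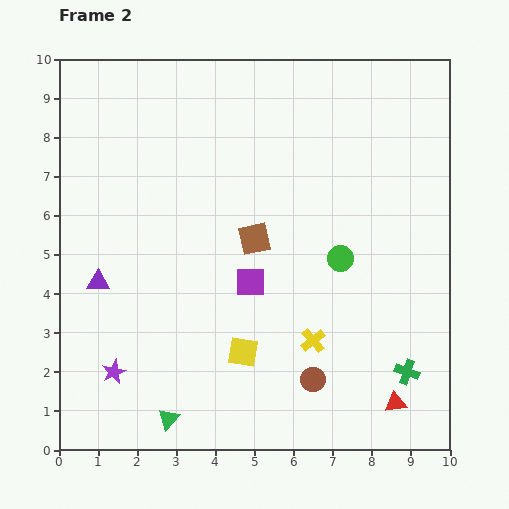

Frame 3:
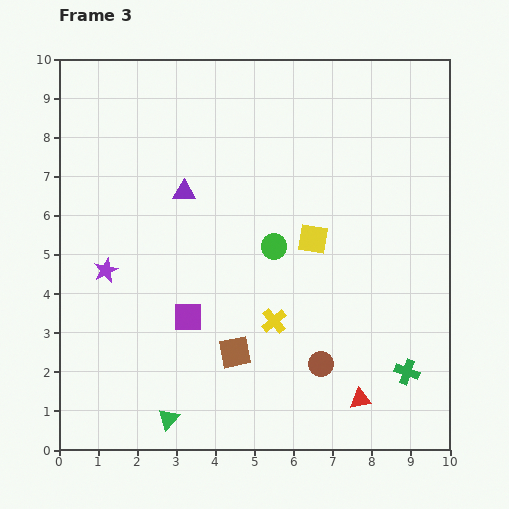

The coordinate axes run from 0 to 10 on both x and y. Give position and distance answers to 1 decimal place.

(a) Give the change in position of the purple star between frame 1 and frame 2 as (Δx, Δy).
(-0.2, -2.6)

The purple star was at (1.6, 4.6) in frame 1 and (1.4, 2.0) in frame 2.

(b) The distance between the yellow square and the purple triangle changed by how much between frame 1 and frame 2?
+0.7

Distance in frame 1: 3.4. Distance in frame 2: 4.1.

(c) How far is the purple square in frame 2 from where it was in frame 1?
1.9

The purple square moved from (6.5, 5.3) to (4.9, 4.3), a distance of √(1.6² + 1.0²) ≈ 1.9.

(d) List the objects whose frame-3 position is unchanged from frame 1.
the green cross, the green triangle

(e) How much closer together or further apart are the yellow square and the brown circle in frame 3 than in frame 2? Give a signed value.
+1.3

Distance in frame 2: 1.9. Distance in frame 3: 3.2.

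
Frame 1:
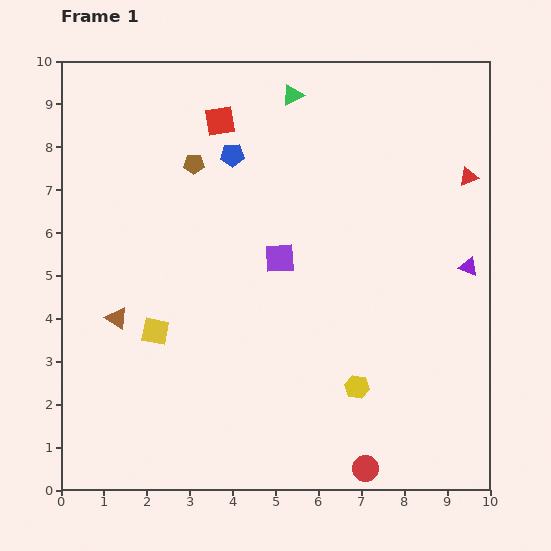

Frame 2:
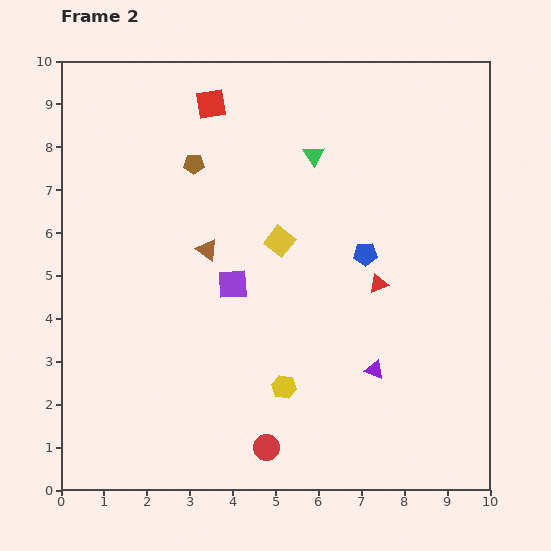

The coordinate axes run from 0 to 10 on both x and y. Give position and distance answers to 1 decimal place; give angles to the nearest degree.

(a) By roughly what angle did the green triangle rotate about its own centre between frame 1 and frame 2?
35° counter-clockwise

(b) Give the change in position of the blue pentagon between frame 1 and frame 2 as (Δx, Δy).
(3.1, -2.3)

The blue pentagon was at (4.0, 7.8) in frame 1 and (7.1, 5.5) in frame 2.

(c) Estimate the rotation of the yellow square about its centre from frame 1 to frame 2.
27° clockwise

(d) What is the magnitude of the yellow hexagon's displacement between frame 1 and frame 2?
1.7

The yellow hexagon moved from (6.9, 2.4) to (5.2, 2.4), a distance of √(1.7² + 0.0²) ≈ 1.7.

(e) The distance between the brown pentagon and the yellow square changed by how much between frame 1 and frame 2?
-1.3

Distance in frame 1: 4.0. Distance in frame 2: 2.7.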